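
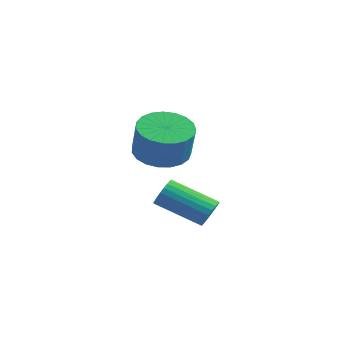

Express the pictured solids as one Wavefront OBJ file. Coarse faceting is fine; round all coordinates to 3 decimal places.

v -0.957 -0.283 1.874
v -0.218 0.382 1.766
v 0.216 0.109 3.058
v -0.523 -0.557 3.166
v -0.525 0.617 1.919
v -0.091 0.344 3.211
v -0.906 0.697 2.064
v -0.472 0.424 3.356
v -1.297 0.607 2.176
v -0.862 0.334 3.468
v -1.628 0.363 2.236
v -1.194 0.09 3.528
v -1.844 0.008 2.234
v -1.409 -0.265 3.526
v -1.906 -0.398 2.169
v -1.472 -0.671 3.461
v -1.804 -0.784 2.053
v -1.37 -1.057 3.345
v -1.556 -1.084 1.906
v -1.121 -1.357 3.198
v -1.204 -1.245 1.754
v -0.77 -1.518 3.046
v -0.81 -1.24 1.622
v -0.375 -1.513 2.914
v -0.441 -1.069 1.534
v -0.006 -1.342 2.826
v -0.161 -0.763 1.505
v 0.273 -1.036 2.797
v -0.019 -0.374 1.54
v 0.415 -0.647 2.831
v -0.039 0.031 1.632
v 0.395 -0.242 2.924
v 3.168 -2.78 1.092
v 3.456 -2.898 1.545
v 2.021 -3.499 2.301
v 1.732 -3.38 1.848
v 3.394 -2.697 1.587
v 1.958 -3.298 2.343
v 3.297 -2.509 1.553
v 1.862 -3.11 2.309
v 3.181 -2.361 1.449
v 1.745 -2.962 2.205
v 3.062 -2.278 1.291
v 1.627 -2.879 2.047
v 2.96 -2.27 1.102
v 1.525 -2.871 1.858
v 2.889 -2.341 0.912
v 1.454 -2.941 1.668
v 2.861 -2.478 0.75
v 1.426 -3.079 1.505
v 2.879 -2.661 0.639
v 1.444 -3.262 1.395
v 2.942 -2.862 0.597
v 1.506 -3.463 1.353
v 3.038 -3.05 0.631
v 1.603 -3.651 1.387
v 3.155 -3.198 0.735
v 1.719 -3.799 1.491
v 3.273 -3.281 0.893
v 1.838 -3.882 1.649
v 3.375 -3.289 1.082
v 1.94 -3.89 1.838
v 3.446 -3.219 1.272
v 2.011 -3.819 2.028
v 3.474 -3.081 1.435
v 2.039 -3.682 2.19
f 2 1 5
f 2 5 3
f 3 5 6
f 3 6 4
f 5 1 7
f 5 7 6
f 6 7 8
f 6 8 4
f 7 1 9
f 7 9 8
f 8 9 10
f 8 10 4
f 9 1 11
f 9 11 10
f 10 11 12
f 10 12 4
f 11 1 13
f 11 13 12
f 12 13 14
f 12 14 4
f 13 1 15
f 13 15 14
f 14 15 16
f 14 16 4
f 15 1 17
f 15 17 16
f 16 17 18
f 16 18 4
f 17 1 19
f 17 19 18
f 18 19 20
f 18 20 4
f 19 1 21
f 19 21 20
f 20 21 22
f 20 22 4
f 21 1 23
f 21 23 22
f 22 23 24
f 22 24 4
f 23 1 25
f 23 25 24
f 24 25 26
f 24 26 4
f 25 1 27
f 25 27 26
f 26 27 28
f 26 28 4
f 27 1 29
f 27 29 28
f 28 29 30
f 28 30 4
f 29 1 31
f 29 31 30
f 30 31 32
f 30 32 4
f 31 1 2
f 31 2 32
f 32 2 3
f 32 3 4
f 34 33 37
f 34 37 35
f 35 37 38
f 35 38 36
f 37 33 39
f 37 39 38
f 38 39 40
f 38 40 36
f 39 33 41
f 39 41 40
f 40 41 42
f 40 42 36
f 41 33 43
f 41 43 42
f 42 43 44
f 42 44 36
f 43 33 45
f 43 45 44
f 44 45 46
f 44 46 36
f 45 33 47
f 45 47 46
f 46 47 48
f 46 48 36
f 47 33 49
f 47 49 48
f 48 49 50
f 48 50 36
f 49 33 51
f 49 51 50
f 50 51 52
f 50 52 36
f 51 33 53
f 51 53 52
f 52 53 54
f 52 54 36
f 53 33 55
f 53 55 54
f 54 55 56
f 54 56 36
f 55 33 57
f 55 57 56
f 56 57 58
f 56 58 36
f 57 33 59
f 57 59 58
f 58 59 60
f 58 60 36
f 59 33 61
f 59 61 60
f 60 61 62
f 60 62 36
f 61 33 63
f 61 63 62
f 62 63 64
f 62 64 36
f 63 33 65
f 63 65 64
f 64 65 66
f 64 66 36
f 65 33 34
f 65 34 66
f 66 34 35
f 66 35 36



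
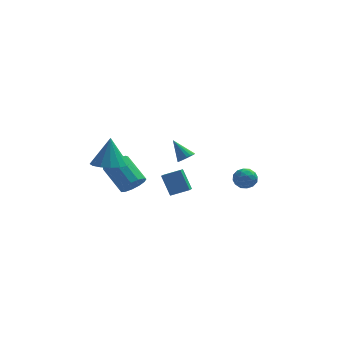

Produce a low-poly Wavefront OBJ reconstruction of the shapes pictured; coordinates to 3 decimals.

v -4.028 -2.269 3.063
v -3.067 -2.708 3.15
v -3.952 -1.751 4.837
v -2.973 -2.19 2.995
v -3.162 -1.694 2.858
v -3.582 -1.351 2.776
v -4.122 -1.254 2.771
v -4.637 -1.429 2.844
v -4.989 -1.829 2.976
v -5.083 -2.347 3.131
v -4.895 -2.844 3.268
v -4.474 -3.187 3.35
v -3.934 -3.283 3.355
v -3.419 -3.108 3.281
v 3.411 3.134 -0.63
v 3.89 2.942 -1.212
v 3.29 1.918 -0.328
v 3.769 1.726 -0.91
v 4.045 2.102 -0.287
v 4.12 2.854 -0.474
v 3.06 2.006 -1.066
v 3.135 2.758 -1.253
v 3.673 2.244 -1.481
v 4.282 2.304 -1
v 2.898 2.556 -0.54
v 3.507 2.616 -0.059
v 3.661 3.145 -0.948
v 3.519 1.715 -0.592
v 3.681 1.937 -0.226
v 3.963 1.824 -0.568
v 3.796 3.093 -0.514
v 4.078 2.98 -0.856
v 4.169 2.487 -0.312
v 3.102 1.88 -0.684
v 3.384 1.767 -1.026
v 3.217 3.036 -0.972
v 3.499 2.923 -1.314
v 3.011 2.373 -1.228
v 3.815 2.622 -1.448
v 3.744 1.907 -1.27
v 3.328 2.072 -1.362
v 3.372 2.513 -1.472
v 4.173 2.657 -1.165
v 4.102 1.942 -0.987
v 4.264 2.163 -0.621
v 4.308 2.605 -0.731
v 4.046 2.247 -1.323
v 3.078 2.918 -0.553
v 3.007 2.203 -0.375
v 2.872 2.255 -0.809
v 2.916 2.697 -0.919
v 3.436 2.953 -0.27
v 3.365 2.238 -0.092
v 3.808 2.347 -0.068
v 3.852 2.788 -0.178
v 3.134 2.613 -0.217
v 0.176 -1.567 3.177
v 0.559 -1.727 3.553
v -0.556 -0.913 4.203
v 0.647 -1.507 3.474
v 0.641 -1.299 3.337
v 0.543 -1.144 3.169
v 0.372 -1.073 3.002
v 0.162 -1.1 2.869
v -0.044 -1.219 2.798
v -0.207 -1.407 2.802
v -0.295 -1.627 2.88
v -0.289 -1.835 3.017
v -0.191 -1.99 3.185
v -0.02 -2.062 3.353
v 0.189 -2.035 3.485
v 0.396 -1.915 3.556
v -2.818 1.57 -0.838
v -2.198 2.163 -0.892
v -3.261 3.383 0.284
v -3.882 2.79 0.338
v -2.503 2.251 -1.258
v -3.566 3.47 -0.083
v -2.908 2.122 -1.491
v -3.971 3.342 -0.316
v -3.284 1.818 -1.517
v -4.348 3.038 -0.341
v -3.513 1.436 -1.327
v -4.576 2.655 -0.151
v -3.521 1.096 -0.981
v -4.584 2.315 0.194
v -3.306 0.907 -0.59
v -4.369 2.126 0.585
v -2.936 0.928 -0.278
v -3.999 2.147 0.897
v -2.529 1.153 -0.144
v -3.592 2.373 1.032
v -2.213 1.511 -0.229
v -3.277 2.731 0.946
v -2.09 1.888 -0.508
v -3.153 3.107 0.667
v -1.096 2.613 -0.57
v -1.237 1.673 -0.123
v 0.001 2.654 -0.136
v -0.14 1.714 0.31
v -0.58 1.946 -1.81
v -0.721 1.006 -1.364
v 0.517 1.987 -1.377
v 0.376 1.047 -0.93
f 2 1 4
f 2 4 3
f 4 1 5
f 4 5 3
f 5 1 6
f 5 6 3
f 6 1 7
f 6 7 3
f 7 1 8
f 7 8 3
f 8 1 9
f 8 9 3
f 9 1 10
f 9 10 3
f 10 1 11
f 10 11 3
f 11 1 12
f 11 12 3
f 12 1 13
f 12 13 3
f 13 1 14
f 13 14 3
f 14 1 2
f 14 2 3
f 15 52 31
f 52 26 55
f 31 55 20
f 52 55 31
f 15 31 27
f 31 20 32
f 27 32 16
f 31 32 27
f 15 27 36
f 27 16 37
f 36 37 22
f 27 37 36
f 15 36 48
f 36 22 51
f 48 51 25
f 36 51 48
f 15 48 52
f 48 25 56
f 52 56 26
f 48 56 52
f 16 32 43
f 32 20 46
f 43 46 24
f 32 46 43
f 20 55 33
f 55 26 54
f 33 54 19
f 55 54 33
f 26 56 53
f 56 25 49
f 53 49 17
f 56 49 53
f 25 51 50
f 51 22 38
f 50 38 21
f 51 38 50
f 22 37 42
f 37 16 39
f 42 39 23
f 37 39 42
f 18 44 30
f 44 24 45
f 30 45 19
f 44 45 30
f 18 30 28
f 30 19 29
f 28 29 17
f 30 29 28
f 18 28 35
f 28 17 34
f 35 34 21
f 28 34 35
f 18 35 40
f 35 21 41
f 40 41 23
f 35 41 40
f 18 40 44
f 40 23 47
f 44 47 24
f 40 47 44
f 19 45 33
f 45 24 46
f 33 46 20
f 45 46 33
f 17 29 53
f 29 19 54
f 53 54 26
f 29 54 53
f 21 34 50
f 34 17 49
f 50 49 25
f 34 49 50
f 23 41 42
f 41 21 38
f 42 38 22
f 41 38 42
f 24 47 43
f 47 23 39
f 43 39 16
f 47 39 43
f 58 57 60
f 58 60 59
f 60 57 61
f 60 61 59
f 61 57 62
f 61 62 59
f 62 57 63
f 62 63 59
f 63 57 64
f 63 64 59
f 64 57 65
f 64 65 59
f 65 57 66
f 65 66 59
f 66 57 67
f 66 67 59
f 67 57 68
f 67 68 59
f 68 57 69
f 68 69 59
f 69 57 70
f 69 70 59
f 70 57 71
f 70 71 59
f 71 57 72
f 71 72 59
f 72 57 58
f 72 58 59
f 74 73 77
f 74 77 75
f 75 77 78
f 75 78 76
f 77 73 79
f 77 79 78
f 78 79 80
f 78 80 76
f 79 73 81
f 79 81 80
f 80 81 82
f 80 82 76
f 81 73 83
f 81 83 82
f 82 83 84
f 82 84 76
f 83 73 85
f 83 85 84
f 84 85 86
f 84 86 76
f 85 73 87
f 85 87 86
f 86 87 88
f 86 88 76
f 87 73 89
f 87 89 88
f 88 89 90
f 88 90 76
f 89 73 91
f 89 91 90
f 90 91 92
f 90 92 76
f 91 73 93
f 91 93 92
f 92 93 94
f 92 94 76
f 93 73 95
f 93 95 94
f 94 95 96
f 94 96 76
f 95 73 74
f 95 74 96
f 96 74 75
f 96 75 76
f 98 100 97
f 101 98 97
f 97 100 99
f 99 101 97
f 98 104 100
f 102 98 101
f 102 104 98
f 100 104 99
f 103 101 99
f 99 104 103
f 103 102 101
f 104 102 103



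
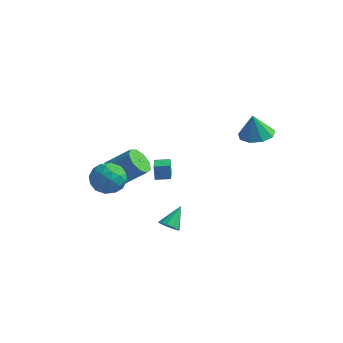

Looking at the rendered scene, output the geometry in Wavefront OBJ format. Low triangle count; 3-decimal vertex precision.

v -1.868 -2.243 1.055
v -1.15 -2.957 1.496
v -3.21 -3.363 1.424
v -2.492 -4.077 1.865
v -2.699 -3.118 2.372
v -1.87 -2.426 2.144
v -2.49 -3.894 0.776
v -1.661 -3.202 0.548
v -1.535 -3.977 1.324
v -1.664 -3.498 2.31
v -2.696 -2.822 0.61
v -2.825 -2.343 1.596
v -1.391 -2.501 1.243
v -2.969 -3.819 1.677
v -3.09 -3.255 1.975
v -2.669 -3.675 2.234
v -1.814 -2.189 1.624
v -1.393 -2.609 1.883
v -2.303 -2.704 2.398
v -2.967 -3.711 1.037
v -2.546 -4.131 1.296
v -1.691 -2.645 0.686
v -1.27 -3.065 0.945
v -2.057 -3.616 0.522
v -1.196 -3.521 1.401
v -1.984 -4.179 1.618
v -1.983 -4.072 0.978
v -1.496 -3.665 0.844
v -1.272 -3.239 1.981
v -2.06 -3.898 2.198
v -2.182 -3.334 2.495
v -1.695 -2.927 2.362
v -1.498 -3.839 1.88
v -2.3 -2.422 0.722
v -3.088 -3.081 0.939
v -2.665 -3.393 0.558
v -2.178 -2.986 0.425
v -2.376 -2.141 1.302
v -3.164 -2.799 1.519
v -2.864 -2.655 2.076
v -2.377 -2.248 1.942
v -2.862 -2.481 1.04
v -3.549 -0.736 0.152
v -2.892 -1.018 -0.443
v -1.554 -0.425 0.753
v -2.211 -0.144 1.348
v -3.051 -0.414 -0.565
v -1.713 0.179 0.632
v -3.443 0.039 -0.351
v -2.105 0.632 0.846
v -3.884 0.129 0.098
v -2.547 0.722 1.295
v -4.169 -0.185 0.572
v -2.832 0.407 1.769
v -4.163 -0.758 0.849
v -2.826 -0.165 2.046
v -3.87 -1.32 0.8
v -2.533 -0.728 1.997
v -3.427 -1.61 0.448
v -2.089 -1.017 1.644
v -3.04 -1.49 -0.043
v -1.703 -0.897 1.153
v -3.884 3.788 -2.128
v -4.036 3.891 -1.155
v -3.118 4.293 -2.061
v -3.27 4.396 -1.089
v -3.15 2.644 -1.891
v -3.302 2.747 -0.919
v -2.384 3.149 -1.825
v -2.536 3.252 -0.852
v 1.598 -2.922 -1.117
v 2.121 -2.691 -1.382
v 1.662 -1.858 -0.063
v 1.815 -2.513 -1.544
v 1.426 -2.49 -1.543
v 1.103 -2.633 -1.379
v 0.969 -2.886 -1.115
v 1.075 -3.153 -0.852
v 1.381 -3.332 -0.691
v 1.77 -3.354 -0.692
v 2.093 -3.211 -0.856
v 2.227 -2.958 -1.119
v 2.76 3.974 3.118
v 3.561 3.296 3.081
v 2.62 3.726 4.642
v 3.805 3.959 3.211
v 3.561 4.629 3.298
v 2.941 4.992 3.3
v 2.237 4.879 3.217
v 1.777 4.342 3.088
v 1.777 3.633 2.973
v 2.237 3.084 2.926
v 2.942 2.95 2.969
f 1 38 17
f 38 12 41
f 17 41 6
f 38 41 17
f 1 17 13
f 17 6 18
f 13 18 2
f 17 18 13
f 1 13 22
f 13 2 23
f 22 23 8
f 13 23 22
f 1 22 34
f 22 8 37
f 34 37 11
f 22 37 34
f 1 34 38
f 34 11 42
f 38 42 12
f 34 42 38
f 2 18 29
f 18 6 32
f 29 32 10
f 18 32 29
f 6 41 19
f 41 12 40
f 19 40 5
f 41 40 19
f 12 42 39
f 42 11 35
f 39 35 3
f 42 35 39
f 11 37 36
f 37 8 24
f 36 24 7
f 37 24 36
f 8 23 28
f 23 2 25
f 28 25 9
f 23 25 28
f 4 30 16
f 30 10 31
f 16 31 5
f 30 31 16
f 4 16 14
f 16 5 15
f 14 15 3
f 16 15 14
f 4 14 21
f 14 3 20
f 21 20 7
f 14 20 21
f 4 21 26
f 21 7 27
f 26 27 9
f 21 27 26
f 4 26 30
f 26 9 33
f 30 33 10
f 26 33 30
f 5 31 19
f 31 10 32
f 19 32 6
f 31 32 19
f 3 15 39
f 15 5 40
f 39 40 12
f 15 40 39
f 7 20 36
f 20 3 35
f 36 35 11
f 20 35 36
f 9 27 28
f 27 7 24
f 28 24 8
f 27 24 28
f 10 33 29
f 33 9 25
f 29 25 2
f 33 25 29
f 44 43 47
f 44 47 45
f 45 47 48
f 45 48 46
f 47 43 49
f 47 49 48
f 48 49 50
f 48 50 46
f 49 43 51
f 49 51 50
f 50 51 52
f 50 52 46
f 51 43 53
f 51 53 52
f 52 53 54
f 52 54 46
f 53 43 55
f 53 55 54
f 54 55 56
f 54 56 46
f 55 43 57
f 55 57 56
f 56 57 58
f 56 58 46
f 57 43 59
f 57 59 58
f 58 59 60
f 58 60 46
f 59 43 61
f 59 61 60
f 60 61 62
f 60 62 46
f 61 43 44
f 61 44 62
f 62 44 45
f 62 45 46
f 64 66 63
f 67 64 63
f 63 66 65
f 65 67 63
f 64 70 66
f 68 64 67
f 68 70 64
f 66 70 65
f 69 67 65
f 65 70 69
f 69 68 67
f 70 68 69
f 72 71 74
f 72 74 73
f 74 71 75
f 74 75 73
f 75 71 76
f 75 76 73
f 76 71 77
f 76 77 73
f 77 71 78
f 77 78 73
f 78 71 79
f 78 79 73
f 79 71 80
f 79 80 73
f 80 71 81
f 80 81 73
f 81 71 82
f 81 82 73
f 82 71 72
f 82 72 73
f 84 83 86
f 84 86 85
f 86 83 87
f 86 87 85
f 87 83 88
f 87 88 85
f 88 83 89
f 88 89 85
f 89 83 90
f 89 90 85
f 90 83 91
f 90 91 85
f 91 83 92
f 91 92 85
f 92 83 93
f 92 93 85
f 93 83 84
f 93 84 85



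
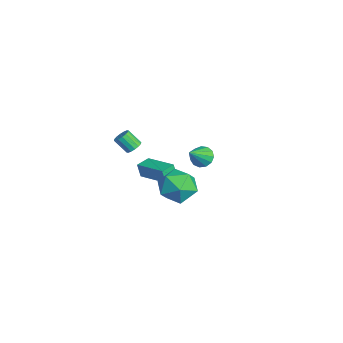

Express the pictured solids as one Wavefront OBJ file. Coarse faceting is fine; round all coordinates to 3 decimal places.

v 3.653 -0.866 -0.954
v 4.414 -0.584 -0.015
v 3.006 -2.476 0.055
v 3.767 -2.194 0.994
v 2.786 -1.474 0.752
v 3.186 -0.478 0.129
v 4.234 -2.582 -0.089
v 4.634 -1.586 -0.712
v 4.773 -1.644 0.52
v 3.878 -0.959 1.039
v 3.542 -2.101 -0.999
v 2.647 -1.416 -0.48
v -2.768 -1.551 -3.478
v -2.927 -1.719 -2.567
v -1.102 -0.446 -2.983
v -1.261 -0.614 -2.072
v -2.239 -2.326 -3.528
v -2.398 -2.494 -2.617
v -0.573 -1.221 -3.033
v -0.732 -1.389 -2.122
v -2.487 1.353 -2.631
v -2.034 1.093 -3.183
v -1.613 0.367 -1.449
v -1.846 1.446 -3.028
v -1.862 1.768 -2.747
v -2.076 1.959 -2.429
v -2.421 1.958 -2.176
v -2.787 1.764 -2.066
v -3.058 1.44 -2.136
v -3.147 1.088 -2.363
v -3.028 0.82 -2.675
v -2.736 0.722 -2.973
v -2.366 0.823 -3.162
v -3.692 -2.401 -2.055
v -3.31 -2.208 -1.71
v -3.746 -2.865 -0.859
v -4.128 -3.059 -1.205
v -3.53 -2.029 -1.684
v -3.966 -2.686 -0.834
v -3.793 -1.95 -1.758
v -4.23 -2.607 -0.908
v -4.029 -1.992 -1.912
v -4.466 -2.649 -1.061
v -4.175 -2.143 -2.104
v -4.611 -2.8 -1.253
v -4.191 -2.364 -2.283
v -4.628 -3.021 -1.432
v -4.074 -2.595 -2.401
v -4.51 -3.252 -1.55
v -3.854 -2.774 -2.426
v -4.29 -3.431 -1.576
v -3.59 -2.853 -2.352
v -4.027 -3.51 -1.502
v -3.354 -2.811 -2.199
v -3.791 -3.468 -1.348
v -3.209 -2.66 -2.007
v -3.645 -3.317 -1.156
v -3.192 -2.439 -1.828
v -3.629 -3.096 -0.977
f 1 12 6
f 1 6 2
f 1 2 8
f 1 8 11
f 1 11 12
f 2 6 10
f 6 12 5
f 12 11 3
f 11 8 7
f 8 2 9
f 4 10 5
f 4 5 3
f 4 3 7
f 4 7 9
f 4 9 10
f 5 10 6
f 3 5 12
f 7 3 11
f 9 7 8
f 10 9 2
f 14 16 13
f 17 14 13
f 13 16 15
f 15 17 13
f 14 20 16
f 18 14 17
f 18 20 14
f 16 20 15
f 19 17 15
f 15 20 19
f 19 18 17
f 20 18 19
f 22 21 24
f 22 24 23
f 24 21 25
f 24 25 23
f 25 21 26
f 25 26 23
f 26 21 27
f 26 27 23
f 27 21 28
f 27 28 23
f 28 21 29
f 28 29 23
f 29 21 30
f 29 30 23
f 30 21 31
f 30 31 23
f 31 21 32
f 31 32 23
f 32 21 33
f 32 33 23
f 33 21 22
f 33 22 23
f 35 34 38
f 35 38 36
f 36 38 39
f 36 39 37
f 38 34 40
f 38 40 39
f 39 40 41
f 39 41 37
f 40 34 42
f 40 42 41
f 41 42 43
f 41 43 37
f 42 34 44
f 42 44 43
f 43 44 45
f 43 45 37
f 44 34 46
f 44 46 45
f 45 46 47
f 45 47 37
f 46 34 48
f 46 48 47
f 47 48 49
f 47 49 37
f 48 34 50
f 48 50 49
f 49 50 51
f 49 51 37
f 50 34 52
f 50 52 51
f 51 52 53
f 51 53 37
f 52 34 54
f 52 54 53
f 53 54 55
f 53 55 37
f 54 34 56
f 54 56 55
f 55 56 57
f 55 57 37
f 56 34 58
f 56 58 57
f 57 58 59
f 57 59 37
f 58 34 35
f 58 35 59
f 59 35 36
f 59 36 37



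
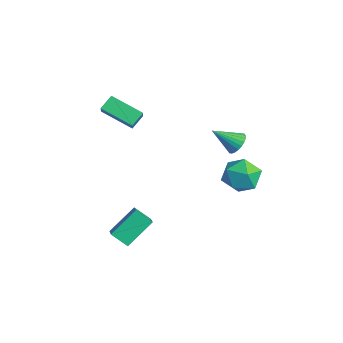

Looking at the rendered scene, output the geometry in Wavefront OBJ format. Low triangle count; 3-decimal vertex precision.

v -0.506 -2.698 -2.962
v -1.115 -3.261 -2.35
v -0.692 -1.321 -1.881
v -1.301 -1.884 -1.27
v 0.341 -3.016 -2.41
v -0.268 -3.579 -1.799
v 0.155 -1.639 -1.33
v -0.454 -2.202 -0.718
v -1.773 3.819 1.018
v -1.159 3.738 1.272
v -2.307 2.741 1.962
v -1.255 3.923 1.429
v -1.43 4.093 1.524
v -1.657 4.221 1.541
v -1.902 4.287 1.479
v -2.127 4.283 1.347
v -2.299 4.208 1.164
v -2.39 4.074 0.959
v -2.388 3.901 0.763
v -2.292 3.715 0.606
v -2.117 3.546 0.511
v -1.889 3.418 0.494
v -1.644 3.351 0.556
v -1.419 3.355 0.688
v -1.247 3.43 0.871
v -1.156 3.565 1.076
v 0.567 3.202 1.447
v 1.235 3.192 0.635
v 1.125 1.668 1.925
v 1.793 1.658 1.113
v 1.948 2.323 1.912
v 1.603 3.271 1.617
v 0.757 1.589 0.943
v 0.412 2.537 0.648
v 1.352 2.195 0.323
v 2.088 2.649 0.922
v 0.272 2.211 1.638
v 1.008 2.665 2.237
v -4.577 -1.988 3.46
v -4.846 -1.302 3.942
v -3.261 -0.99 2.771
v -3.529 -0.304 3.253
v -4.051 -2.236 4.107
v -4.319 -1.55 4.589
v -2.734 -1.238 3.418
v -3.003 -0.552 3.9
f 2 4 1
f 5 2 1
f 1 4 3
f 3 5 1
f 2 8 4
f 6 2 5
f 6 8 2
f 4 8 3
f 7 5 3
f 3 8 7
f 7 6 5
f 8 6 7
f 10 9 12
f 10 12 11
f 12 9 13
f 12 13 11
f 13 9 14
f 13 14 11
f 14 9 15
f 14 15 11
f 15 9 16
f 15 16 11
f 16 9 17
f 16 17 11
f 17 9 18
f 17 18 11
f 18 9 19
f 18 19 11
f 19 9 20
f 19 20 11
f 20 9 21
f 20 21 11
f 21 9 22
f 21 22 11
f 22 9 23
f 22 23 11
f 23 9 24
f 23 24 11
f 24 9 25
f 24 25 11
f 25 9 26
f 25 26 11
f 26 9 10
f 26 10 11
f 27 38 32
f 27 32 28
f 27 28 34
f 27 34 37
f 27 37 38
f 28 32 36
f 32 38 31
f 38 37 29
f 37 34 33
f 34 28 35
f 30 36 31
f 30 31 29
f 30 29 33
f 30 33 35
f 30 35 36
f 31 36 32
f 29 31 38
f 33 29 37
f 35 33 34
f 36 35 28
f 40 42 39
f 43 40 39
f 39 42 41
f 41 43 39
f 40 46 42
f 44 40 43
f 44 46 40
f 42 46 41
f 45 43 41
f 41 46 45
f 45 44 43
f 46 44 45



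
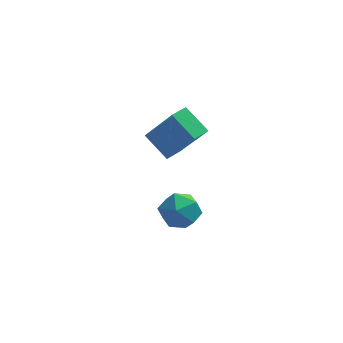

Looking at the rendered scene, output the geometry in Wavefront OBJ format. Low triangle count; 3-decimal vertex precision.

v -2.807 -0.041 1.374
v -1.723 -0.689 3.102
v -2.366 0.627 1.348
v -1.283 -0.022 3.076
v -1.917 -0.658 0.584
v -0.834 -1.307 2.312
v -1.477 0.009 0.558
v -0.393 -0.639 2.286
v -2.052 -0.682 -2.932
v -1.339 -0.078 -2.876
v -1.501 -1.442 -1.744
v -0.788 -0.838 -1.688
v -1.656 -0.559 -1.476
v -1.996 -0.089 -2.21
v -0.844 -1.431 -2.41
v -1.184 -0.961 -3.144
v -0.593 -0.541 -2.553
v -1.094 -0.002 -1.976
v -1.746 -1.518 -2.644
v -2.247 -0.979 -2.067
f 2 4 1
f 5 2 1
f 1 4 3
f 3 5 1
f 2 8 4
f 6 2 5
f 6 8 2
f 4 8 3
f 7 5 3
f 3 8 7
f 7 6 5
f 8 6 7
f 9 20 14
f 9 14 10
f 9 10 16
f 9 16 19
f 9 19 20
f 10 14 18
f 14 20 13
f 20 19 11
f 19 16 15
f 16 10 17
f 12 18 13
f 12 13 11
f 12 11 15
f 12 15 17
f 12 17 18
f 13 18 14
f 11 13 20
f 15 11 19
f 17 15 16
f 18 17 10



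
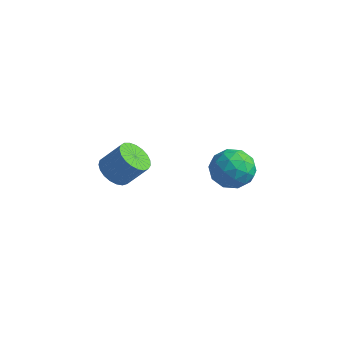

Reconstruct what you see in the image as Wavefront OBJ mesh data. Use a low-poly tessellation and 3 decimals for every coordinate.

v -4.197 -3.875 0.959
v -3.464 -4.194 0.567
v -2.651 -3.704 1.689
v -3.383 -3.385 2.081
v -3.482 -3.851 0.43
v -2.668 -3.361 1.552
v -3.623 -3.512 0.384
v -2.809 -3.022 1.506
v -3.863 -3.236 0.438
v -3.049 -2.746 1.559
v -4.161 -3.07 0.581
v -3.347 -2.58 1.703
v -4.465 -3.044 0.79
v -3.652 -2.553 1.912
v -4.723 -3.161 1.029
v -3.909 -2.67 2.15
v -4.89 -3.402 1.255
v -4.076 -2.911 2.377
v -4.937 -3.724 1.43
v -4.123 -3.234 2.552
v -4.856 -4.073 1.524
v -4.042 -3.583 2.645
v -4.661 -4.387 1.52
v -3.847 -3.897 2.641
v -4.386 -4.613 1.419
v -3.572 -4.123 2.541
v -4.078 -4.712 1.238
v -3.264 -4.221 2.36
v -3.791 -4.665 1.01
v -2.977 -4.175 2.132
v -3.574 -4.482 0.772
v -2.76 -3.992 1.894
v 0.726 -2.032 2.443
v 1.638 -1.612 2.877
v 1.042 -3.568 3.263
v 1.954 -3.148 3.697
v 0.976 -2.786 4.024
v 0.78 -1.836 3.518
v 1.9 -3.344 2.622
v 1.704 -2.394 2.116
v 2.363 -2.423 2.988
v 1.792 -2.078 3.854
v 0.888 -3.102 2.286
v 0.317 -2.757 3.152
v 1.154 -1.687 2.588
v 1.526 -3.493 3.552
v 0.951 -3.28 3.744
v 1.487 -3.033 3.999
v 0.65 -1.819 2.965
v 1.186 -1.572 3.22
v 0.797 -2.262 3.894
v 1.494 -3.608 2.92
v 2.03 -3.361 3.175
v 1.193 -2.147 2.141
v 1.729 -1.9 2.396
v 1.883 -2.918 2.246
v 2.117 -1.917 2.908
v 2.302 -2.82 3.39
v 2.27 -2.935 2.758
v 2.155 -2.377 2.461
v 1.781 -1.715 3.418
v 1.967 -2.617 3.899
v 1.392 -2.404 4.092
v 1.277 -1.846 3.794
v 2.207 -2.191 3.483
v 0.713 -2.563 2.241
v 0.899 -3.465 2.722
v 1.403 -3.334 2.346
v 1.288 -2.776 2.048
v 0.378 -2.36 2.75
v 0.563 -3.263 3.232
v 0.525 -2.803 3.679
v 0.41 -2.245 3.382
v 0.473 -2.989 2.657
f 2 1 5
f 2 5 3
f 3 5 6
f 3 6 4
f 5 1 7
f 5 7 6
f 6 7 8
f 6 8 4
f 7 1 9
f 7 9 8
f 8 9 10
f 8 10 4
f 9 1 11
f 9 11 10
f 10 11 12
f 10 12 4
f 11 1 13
f 11 13 12
f 12 13 14
f 12 14 4
f 13 1 15
f 13 15 14
f 14 15 16
f 14 16 4
f 15 1 17
f 15 17 16
f 16 17 18
f 16 18 4
f 17 1 19
f 17 19 18
f 18 19 20
f 18 20 4
f 19 1 21
f 19 21 20
f 20 21 22
f 20 22 4
f 21 1 23
f 21 23 22
f 22 23 24
f 22 24 4
f 23 1 25
f 23 25 24
f 24 25 26
f 24 26 4
f 25 1 27
f 25 27 26
f 26 27 28
f 26 28 4
f 27 1 29
f 27 29 28
f 28 29 30
f 28 30 4
f 29 1 31
f 29 31 30
f 30 31 32
f 30 32 4
f 31 1 2
f 31 2 32
f 32 2 3
f 32 3 4
f 33 70 49
f 70 44 73
f 49 73 38
f 70 73 49
f 33 49 45
f 49 38 50
f 45 50 34
f 49 50 45
f 33 45 54
f 45 34 55
f 54 55 40
f 45 55 54
f 33 54 66
f 54 40 69
f 66 69 43
f 54 69 66
f 33 66 70
f 66 43 74
f 70 74 44
f 66 74 70
f 34 50 61
f 50 38 64
f 61 64 42
f 50 64 61
f 38 73 51
f 73 44 72
f 51 72 37
f 73 72 51
f 44 74 71
f 74 43 67
f 71 67 35
f 74 67 71
f 43 69 68
f 69 40 56
f 68 56 39
f 69 56 68
f 40 55 60
f 55 34 57
f 60 57 41
f 55 57 60
f 36 62 48
f 62 42 63
f 48 63 37
f 62 63 48
f 36 48 46
f 48 37 47
f 46 47 35
f 48 47 46
f 36 46 53
f 46 35 52
f 53 52 39
f 46 52 53
f 36 53 58
f 53 39 59
f 58 59 41
f 53 59 58
f 36 58 62
f 58 41 65
f 62 65 42
f 58 65 62
f 37 63 51
f 63 42 64
f 51 64 38
f 63 64 51
f 35 47 71
f 47 37 72
f 71 72 44
f 47 72 71
f 39 52 68
f 52 35 67
f 68 67 43
f 52 67 68
f 41 59 60
f 59 39 56
f 60 56 40
f 59 56 60
f 42 65 61
f 65 41 57
f 61 57 34
f 65 57 61



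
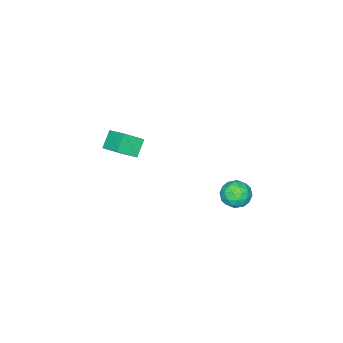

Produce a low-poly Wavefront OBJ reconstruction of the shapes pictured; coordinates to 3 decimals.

v -1.202 -3.632 0.515
v -2.029 -3.831 1.333
v -0.906 -2.361 1.124
v -1.733 -2.56 1.942
v -0.287 -4.22 1.298
v -1.114 -4.419 2.116
v 0.009 -2.949 1.907
v -0.818 -3.148 2.725
v -2.425 3.921 1.113
v -1.868 4.269 0.507
v -1.792 2.631 0.953
v -1.235 2.979 0.347
v -1.166 3.216 1.206
v -1.557 4.014 1.305
v -2.103 2.886 0.155
v -2.494 3.684 0.254
v -1.669 3.63 -0.085
v -1.09 3.834 0.565
v -2.57 3.066 0.895
v -1.991 3.27 1.545
v -2.202 4.208 0.824
v -1.458 2.692 0.636
v -1.417 2.831 1.141
v -1.09 3.036 0.785
v -2.019 4.058 1.293
v -1.692 4.263 0.937
v -1.279 3.644 1.348
v -1.968 2.637 0.523
v -1.641 2.842 0.167
v -2.57 3.864 0.675
v -2.243 4.069 0.319
v -2.381 3.256 0.112
v -1.758 4.037 0.12
v -1.386 3.279 0.026
v -1.896 3.225 -0.087
v -2.126 3.693 -0.029
v -1.417 4.157 0.502
v -1.045 3.399 0.408
v -1.005 3.538 0.913
v -1.235 4.007 0.971
v -1.3 3.781 0.154
v -2.615 3.501 1.052
v -2.243 2.743 0.958
v -2.425 2.893 0.489
v -2.655 3.362 0.547
v -2.274 3.621 1.434
v -1.902 2.863 1.34
v -1.534 3.207 1.489
v -1.764 3.675 1.547
v -2.36 3.119 1.306
f 2 4 1
f 5 2 1
f 1 4 3
f 3 5 1
f 2 8 4
f 6 2 5
f 6 8 2
f 4 8 3
f 7 5 3
f 3 8 7
f 7 6 5
f 8 6 7
f 9 46 25
f 46 20 49
f 25 49 14
f 46 49 25
f 9 25 21
f 25 14 26
f 21 26 10
f 25 26 21
f 9 21 30
f 21 10 31
f 30 31 16
f 21 31 30
f 9 30 42
f 30 16 45
f 42 45 19
f 30 45 42
f 9 42 46
f 42 19 50
f 46 50 20
f 42 50 46
f 10 26 37
f 26 14 40
f 37 40 18
f 26 40 37
f 14 49 27
f 49 20 48
f 27 48 13
f 49 48 27
f 20 50 47
f 50 19 43
f 47 43 11
f 50 43 47
f 19 45 44
f 45 16 32
f 44 32 15
f 45 32 44
f 16 31 36
f 31 10 33
f 36 33 17
f 31 33 36
f 12 38 24
f 38 18 39
f 24 39 13
f 38 39 24
f 12 24 22
f 24 13 23
f 22 23 11
f 24 23 22
f 12 22 29
f 22 11 28
f 29 28 15
f 22 28 29
f 12 29 34
f 29 15 35
f 34 35 17
f 29 35 34
f 12 34 38
f 34 17 41
f 38 41 18
f 34 41 38
f 13 39 27
f 39 18 40
f 27 40 14
f 39 40 27
f 11 23 47
f 23 13 48
f 47 48 20
f 23 48 47
f 15 28 44
f 28 11 43
f 44 43 19
f 28 43 44
f 17 35 36
f 35 15 32
f 36 32 16
f 35 32 36
f 18 41 37
f 41 17 33
f 37 33 10
f 41 33 37



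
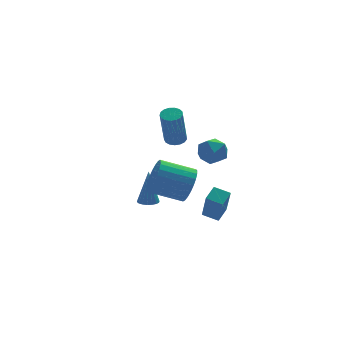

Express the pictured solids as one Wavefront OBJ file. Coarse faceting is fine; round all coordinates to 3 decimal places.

v 2.14 -1.499 -0.861
v 2.812 -1.053 -0.555
v 2.468 -2.567 -0.025
v 3.14 -2.121 0.281
v 2.336 -1.873 0.469
v 2.133 -1.213 -0.047
v 3.147 -2.407 -0.533
v 2.944 -1.747 -1.049
v 3.434 -1.614 -0.352
v 2.933 -1.284 0.267
v 2.347 -2.336 -0.847
v 1.846 -2.006 -0.228
v -0.274 -0.898 -3.709
v 0.002 -1.362 -3.674
v -0.186 -0.702 -1.791
v 0.176 -1.198 -3.699
v 0.261 -0.975 -3.725
v 0.24 -0.737 -3.749
v 0.118 -0.53 -3.765
v -0.082 -0.397 -3.769
v -0.32 -0.363 -3.762
v -0.549 -0.435 -3.744
v -0.723 -0.599 -3.719
v -0.808 -0.822 -3.693
v -0.787 -1.06 -3.669
v -0.665 -1.267 -3.653
v -0.465 -1.4 -3.649
v -0.227 -1.434 -3.656
v 0.847 -3.908 -1.257
v 1.277 -3.53 -0.463
v -0.316 -3.053 0.172
v -0.747 -3.432 -0.623
v 1.274 -3.228 -0.697
v -0.319 -2.751 -0.062
v 1.206 -3.029 -1.017
v -0.387 -2.552 -0.382
v 1.083 -2.964 -1.373
v -0.51 -2.488 -0.738
v 0.924 -3.044 -1.712
v -0.669 -2.567 -1.077
v 0.754 -3.254 -1.981
v -0.839 -2.778 -1.346
v 0.597 -3.565 -2.141
v -0.996 -3.088 -1.506
v 0.479 -3.928 -2.166
v -1.114 -3.451 -1.531
v 0.416 -4.287 -2.052
v -1.177 -3.81 -1.417
v 0.419 -4.589 -1.818
v -1.174 -4.112 -1.183
v 0.487 -4.788 -1.498
v -1.106 -4.311 -0.863
v 0.61 -4.852 -1.142
v -0.983 -4.376 -0.507
v 0.769 -4.773 -0.803
v -0.824 -4.296 -0.168
v 0.939 -4.562 -0.534
v -0.654 -4.086 0.101
v 1.096 -4.252 -0.374
v -0.497 -3.775 0.261
v 1.214 -3.889 -0.349
v -0.379 -3.412 0.286
v 2.16 2.597 -1.429
v 2.651 2.828 -1.256
v 2.232 2.174 0.803
v 1.74 1.943 0.629
v 2.47 3.03 -1.228
v 2.051 2.377 0.83
v 2.219 3.133 -1.247
v 1.8 2.48 0.812
v 1.953 3.114 -1.307
v 1.534 2.46 0.751
v 1.735 2.976 -1.395
v 1.316 2.322 0.663
v 1.614 2.751 -1.491
v 1.195 2.097 0.567
v 1.618 2.491 -1.573
v 1.199 1.837 0.485
v 1.746 2.255 -1.622
v 1.327 1.601 0.437
v 1.969 2.097 -1.627
v 1.55 1.444 0.432
v 2.235 2.054 -1.586
v 1.816 1.401 0.472
v 2.484 2.135 -1.51
v 2.065 1.482 0.549
v 2.659 2.322 -1.415
v 2.24 1.669 0.644
v 2.719 2.572 -1.323
v 2.3 1.919 0.735
v 2.359 -3.626 -3.999
v 2.243 -4.558 -2.393
v 1.706 -3.123 -3.754
v 1.59 -4.055 -2.148
v 2.93 -3.065 -3.632
v 2.814 -3.997 -2.026
v 2.277 -2.562 -3.387
v 2.161 -3.494 -1.781
f 1 12 6
f 1 6 2
f 1 2 8
f 1 8 11
f 1 11 12
f 2 6 10
f 6 12 5
f 12 11 3
f 11 8 7
f 8 2 9
f 4 10 5
f 4 5 3
f 4 3 7
f 4 7 9
f 4 9 10
f 5 10 6
f 3 5 12
f 7 3 11
f 9 7 8
f 10 9 2
f 14 13 16
f 14 16 15
f 16 13 17
f 16 17 15
f 17 13 18
f 17 18 15
f 18 13 19
f 18 19 15
f 19 13 20
f 19 20 15
f 20 13 21
f 20 21 15
f 21 13 22
f 21 22 15
f 22 13 23
f 22 23 15
f 23 13 24
f 23 24 15
f 24 13 25
f 24 25 15
f 25 13 26
f 25 26 15
f 26 13 27
f 26 27 15
f 27 13 28
f 27 28 15
f 28 13 14
f 28 14 15
f 30 29 33
f 30 33 31
f 31 33 34
f 31 34 32
f 33 29 35
f 33 35 34
f 34 35 36
f 34 36 32
f 35 29 37
f 35 37 36
f 36 37 38
f 36 38 32
f 37 29 39
f 37 39 38
f 38 39 40
f 38 40 32
f 39 29 41
f 39 41 40
f 40 41 42
f 40 42 32
f 41 29 43
f 41 43 42
f 42 43 44
f 42 44 32
f 43 29 45
f 43 45 44
f 44 45 46
f 44 46 32
f 45 29 47
f 45 47 46
f 46 47 48
f 46 48 32
f 47 29 49
f 47 49 48
f 48 49 50
f 48 50 32
f 49 29 51
f 49 51 50
f 50 51 52
f 50 52 32
f 51 29 53
f 51 53 52
f 52 53 54
f 52 54 32
f 53 29 55
f 53 55 54
f 54 55 56
f 54 56 32
f 55 29 57
f 55 57 56
f 56 57 58
f 56 58 32
f 57 29 59
f 57 59 58
f 58 59 60
f 58 60 32
f 59 29 61
f 59 61 60
f 60 61 62
f 60 62 32
f 61 29 30
f 61 30 62
f 62 30 31
f 62 31 32
f 64 63 67
f 64 67 65
f 65 67 68
f 65 68 66
f 67 63 69
f 67 69 68
f 68 69 70
f 68 70 66
f 69 63 71
f 69 71 70
f 70 71 72
f 70 72 66
f 71 63 73
f 71 73 72
f 72 73 74
f 72 74 66
f 73 63 75
f 73 75 74
f 74 75 76
f 74 76 66
f 75 63 77
f 75 77 76
f 76 77 78
f 76 78 66
f 77 63 79
f 77 79 78
f 78 79 80
f 78 80 66
f 79 63 81
f 79 81 80
f 80 81 82
f 80 82 66
f 81 63 83
f 81 83 82
f 82 83 84
f 82 84 66
f 83 63 85
f 83 85 84
f 84 85 86
f 84 86 66
f 85 63 87
f 85 87 86
f 86 87 88
f 86 88 66
f 87 63 89
f 87 89 88
f 88 89 90
f 88 90 66
f 89 63 64
f 89 64 90
f 90 64 65
f 90 65 66
f 92 94 91
f 95 92 91
f 91 94 93
f 93 95 91
f 92 98 94
f 96 92 95
f 96 98 92
f 94 98 93
f 97 95 93
f 93 98 97
f 97 96 95
f 98 96 97



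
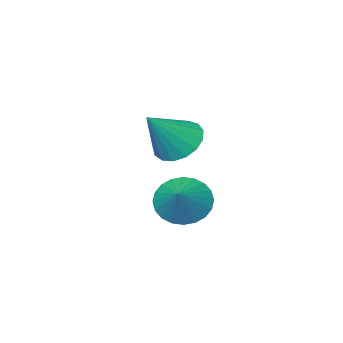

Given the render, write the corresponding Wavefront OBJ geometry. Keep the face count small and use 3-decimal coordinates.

v -0.828 1.564 -3.609
v -0.141 1.184 -3.936
v -0.052 2.296 -2.831
v -0.177 1.441 -4.142
v -0.313 1.717 -4.267
v -0.526 1.969 -4.292
v -0.786 2.16 -4.213
v -1.052 2.26 -4.042
v -1.284 2.254 -3.805
v -1.446 2.142 -3.538
v -1.514 1.943 -3.282
v -1.478 1.686 -3.075
v -1.343 1.41 -2.95
v -1.129 1.158 -2.925
v -0.87 0.967 -3.004
v -0.604 0.867 -3.176
v -0.372 0.873 -3.413
v -0.209 0.985 -3.68
v -0.203 2.131 -0.937
v 0.381 2.197 -1.48
v 0.883 2.169 0.237
v 0.286 2.559 -1.403
v 0.079 2.824 -1.22
v -0.193 2.93 -0.972
v -0.467 2.853 -0.716
v -0.681 2.61 -0.511
v -0.785 2.258 -0.403
v -0.756 1.876 -0.418
v -0.6 1.553 -0.552
v -0.353 1.362 -0.774
v -0.072 1.347 -1.033
v 0.18 1.512 -1.271
v 0.343 1.819 -1.432
f 2 1 4
f 2 4 3
f 4 1 5
f 4 5 3
f 5 1 6
f 5 6 3
f 6 1 7
f 6 7 3
f 7 1 8
f 7 8 3
f 8 1 9
f 8 9 3
f 9 1 10
f 9 10 3
f 10 1 11
f 10 11 3
f 11 1 12
f 11 12 3
f 12 1 13
f 12 13 3
f 13 1 14
f 13 14 3
f 14 1 15
f 14 15 3
f 15 1 16
f 15 16 3
f 16 1 17
f 16 17 3
f 17 1 18
f 17 18 3
f 18 1 2
f 18 2 3
f 20 19 22
f 20 22 21
f 22 19 23
f 22 23 21
f 23 19 24
f 23 24 21
f 24 19 25
f 24 25 21
f 25 19 26
f 25 26 21
f 26 19 27
f 26 27 21
f 27 19 28
f 27 28 21
f 28 19 29
f 28 29 21
f 29 19 30
f 29 30 21
f 30 19 31
f 30 31 21
f 31 19 32
f 31 32 21
f 32 19 33
f 32 33 21
f 33 19 20
f 33 20 21



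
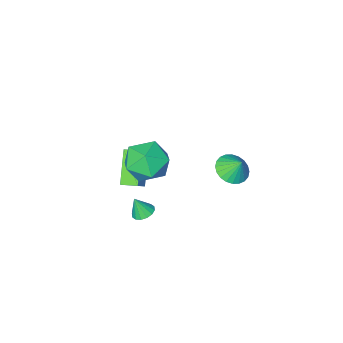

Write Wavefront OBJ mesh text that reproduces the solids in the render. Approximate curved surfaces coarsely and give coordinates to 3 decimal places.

v 0.786 -0.132 -3.786
v 1.342 0.079 -3.923
v 1.134 -0.388 -2.774
v 1.186 0.328 -3.807
v 0.924 0.454 -3.685
v 0.624 0.422 -3.59
v 0.368 0.243 -3.548
v 0.224 -0.038 -3.569
v 0.231 -0.343 -3.649
v 0.386 -0.592 -3.765
v 0.649 -0.718 -3.887
v 0.949 -0.686 -3.982
v 1.205 -0.507 -4.024
v 1.349 -0.226 -4.003
v 0.883 2.24 2.783
v 1.509 3.079 2.135
v 2.571 1.661 3.665
v 3.197 2.5 3.017
v 2.413 2.86 3.895
v 1.37 3.217 3.35
v 2.71 1.523 2.45
v 1.667 1.88 1.905
v 2.638 2.635 1.93
v 2.454 3.461 2.823
v 1.626 1.279 2.977
v 1.442 2.105 3.87
v 0.452 -1.78 -0.437
v 1.209 -1.16 0.522
v -0.157 -1.181 -0.344
v 0.6 -0.561 0.615
v 1.32 -0.679 -1.835
v 2.077 -0.059 -0.876
v 0.711 -0.08 -1.742
v 1.468 0.54 -0.783
v -3.25 1.473 -1.141
v -2.809 2.174 -1.493
v -3.41 2.027 -0.239
v -3.139 2.243 -1.593
v -3.485 2.195 -1.625
v -3.796 2.037 -1.583
v -4.023 1.793 -1.473
v -4.133 1.5 -1.313
v -4.109 1.204 -1.127
v -3.954 0.948 -0.943
v -3.692 0.772 -0.789
v -3.362 0.703 -0.688
v -3.016 0.752 -0.657
v -2.705 0.91 -0.699
v -2.477 1.154 -0.809
v -2.367 1.446 -0.969
v -2.392 1.743 -1.155
v -2.547 1.999 -1.339
f 2 1 4
f 2 4 3
f 4 1 5
f 4 5 3
f 5 1 6
f 5 6 3
f 6 1 7
f 6 7 3
f 7 1 8
f 7 8 3
f 8 1 9
f 8 9 3
f 9 1 10
f 9 10 3
f 10 1 11
f 10 11 3
f 11 1 12
f 11 12 3
f 12 1 13
f 12 13 3
f 13 1 14
f 13 14 3
f 14 1 2
f 14 2 3
f 15 26 20
f 15 20 16
f 15 16 22
f 15 22 25
f 15 25 26
f 16 20 24
f 20 26 19
f 26 25 17
f 25 22 21
f 22 16 23
f 18 24 19
f 18 19 17
f 18 17 21
f 18 21 23
f 18 23 24
f 19 24 20
f 17 19 26
f 21 17 25
f 23 21 22
f 24 23 16
f 28 30 27
f 31 28 27
f 27 30 29
f 29 31 27
f 28 34 30
f 32 28 31
f 32 34 28
f 30 34 29
f 33 31 29
f 29 34 33
f 33 32 31
f 34 32 33
f 36 35 38
f 36 38 37
f 38 35 39
f 38 39 37
f 39 35 40
f 39 40 37
f 40 35 41
f 40 41 37
f 41 35 42
f 41 42 37
f 42 35 43
f 42 43 37
f 43 35 44
f 43 44 37
f 44 35 45
f 44 45 37
f 45 35 46
f 45 46 37
f 46 35 47
f 46 47 37
f 47 35 48
f 47 48 37
f 48 35 49
f 48 49 37
f 49 35 50
f 49 50 37
f 50 35 51
f 50 51 37
f 51 35 52
f 51 52 37
f 52 35 36
f 52 36 37



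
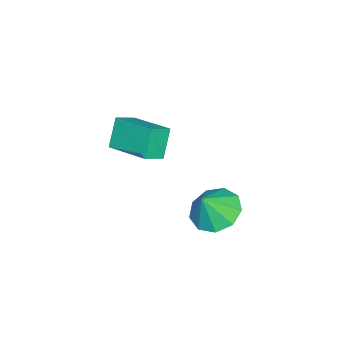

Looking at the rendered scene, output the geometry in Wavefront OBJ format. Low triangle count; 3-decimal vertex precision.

v 0.073 2.524 2.56
v 0.83 2.841 2.214
v 0.607 2.276 3.5
v 0.53 3.286 2.501
v 0.017 3.375 2.816
v -0.47 3.066 3.011
v -0.703 2.503 2.994
v -0.573 1.951 2.774
v -0.14 1.667 2.454
v 0.392 1.784 2.183
v 0.775 2.247 2.088
v -2.327 -1.54 2.346
v -2.956 -1.568 3.355
v -1.728 -0.004 2.761
v -2.357 -0.032 3.77
v -1.663 -1.908 2.75
v -2.292 -1.936 3.759
v -1.064 -0.372 3.165
v -1.693 -0.4 4.174
f 2 1 4
f 2 4 3
f 4 1 5
f 4 5 3
f 5 1 6
f 5 6 3
f 6 1 7
f 6 7 3
f 7 1 8
f 7 8 3
f 8 1 9
f 8 9 3
f 9 1 10
f 9 10 3
f 10 1 11
f 10 11 3
f 11 1 2
f 11 2 3
f 13 15 12
f 16 13 12
f 12 15 14
f 14 16 12
f 13 19 15
f 17 13 16
f 17 19 13
f 15 19 14
f 18 16 14
f 14 19 18
f 18 17 16
f 19 17 18



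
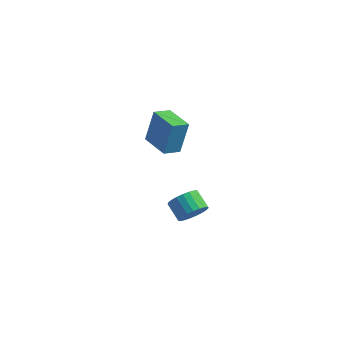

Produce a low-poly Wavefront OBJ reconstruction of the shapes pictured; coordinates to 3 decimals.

v 2.316 -4.01 -2.824
v 2.792 -3.315 -2.649
v 1.92 -2.875 -2.022
v 1.444 -3.57 -2.196
v 2.625 -3.217 -2.95
v 1.753 -2.778 -2.323
v 2.404 -3.257 -3.229
v 1.533 -2.817 -2.602
v 2.168 -3.426 -3.438
v 1.297 -2.986 -2.81
v 1.958 -3.696 -3.54
v 1.087 -3.257 -2.913
v 1.81 -4.021 -3.519
v 0.938 -3.581 -2.892
v 1.749 -4.344 -3.377
v 0.877 -3.904 -2.75
v 1.786 -4.609 -3.14
v 0.914 -4.169 -2.513
v 1.914 -4.77 -2.848
v 1.043 -4.33 -2.221
v 2.112 -4.8 -2.552
v 1.241 -4.36 -1.925
v 2.346 -4.693 -2.303
v 1.474 -4.254 -1.675
v 2.574 -4.469 -2.143
v 1.702 -4.029 -1.516
v 2.757 -4.164 -2.102
v 1.886 -3.725 -1.475
v 2.864 -3.834 -2.185
v 1.993 -3.394 -1.558
v 2.876 -3.533 -2.379
v 2.005 -3.093 -1.752
v -4.421 2.532 -4.027
v -4.165 3.042 -1.996
v -3.946 3.478 -4.324
v -3.689 3.988 -2.293
v -2.751 1.692 -4.027
v -2.494 2.202 -1.996
v -2.275 2.638 -4.324
v -2.019 3.148 -2.293
f 2 1 5
f 2 5 3
f 3 5 6
f 3 6 4
f 5 1 7
f 5 7 6
f 6 7 8
f 6 8 4
f 7 1 9
f 7 9 8
f 8 9 10
f 8 10 4
f 9 1 11
f 9 11 10
f 10 11 12
f 10 12 4
f 11 1 13
f 11 13 12
f 12 13 14
f 12 14 4
f 13 1 15
f 13 15 14
f 14 15 16
f 14 16 4
f 15 1 17
f 15 17 16
f 16 17 18
f 16 18 4
f 17 1 19
f 17 19 18
f 18 19 20
f 18 20 4
f 19 1 21
f 19 21 20
f 20 21 22
f 20 22 4
f 21 1 23
f 21 23 22
f 22 23 24
f 22 24 4
f 23 1 25
f 23 25 24
f 24 25 26
f 24 26 4
f 25 1 27
f 25 27 26
f 26 27 28
f 26 28 4
f 27 1 29
f 27 29 28
f 28 29 30
f 28 30 4
f 29 1 31
f 29 31 30
f 30 31 32
f 30 32 4
f 31 1 2
f 31 2 32
f 32 2 3
f 32 3 4
f 34 36 33
f 37 34 33
f 33 36 35
f 35 37 33
f 34 40 36
f 38 34 37
f 38 40 34
f 36 40 35
f 39 37 35
f 35 40 39
f 39 38 37
f 40 38 39



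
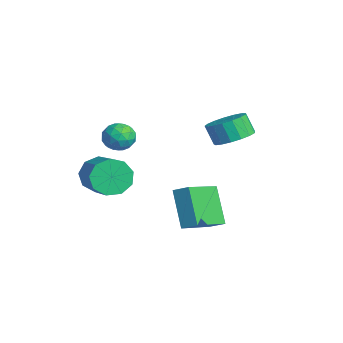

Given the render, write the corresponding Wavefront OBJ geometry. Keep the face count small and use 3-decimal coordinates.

v 1.415 0.905 1.126
v 1.917 1.419 1.5
v 2.614 0.882 -0.45
v 3.116 1.396 -0.076
v 2.424 -0.656 1.916
v 2.926 -0.142 2.29
v 3.623 -0.679 0.34
v 4.125 -0.165 0.714
v 0.565 2.683 3.464
v 1.283 3.092 3.913
v 0.853 2.825 4.845
v 0.135 2.417 4.396
v 0.982 3.423 3.869
v 0.551 3.156 4.8
v 0.585 3.584 3.732
v 0.154 3.318 4.663
v 0.184 3.54 3.533
v -0.247 3.273 4.464
v -0.13 3.299 3.319
v -0.561 3.032 4.25
v -0.285 2.917 3.138
v -0.715 2.65 4.069
v -0.245 2.482 3.032
v -0.675 2.215 3.963
v -0.019 2.093 3.025
v -0.45 1.826 3.956
v 0.341 1.839 3.119
v -0.09 1.572 4.05
v 0.752 1.778 3.291
v 0.321 1.512 4.222
v 1.12 1.926 3.504
v 0.689 1.659 4.435
v 1.361 2.246 3.707
v 0.931 1.979 4.638
v 1.42 2.667 3.855
v 0.989 2.4 4.786
v -2.051 -2.468 0.744
v -1.681 -2.828 -0.089
v 0.1 -2.833 0.703
v -0.269 -2.472 1.536
v -1.673 -2.158 -0.105
v 0.109 -2.162 0.687
v -1.841 -1.633 0.276
v -0.059 -1.637 1.068
v -2.107 -1.498 0.876
v -0.325 -1.503 1.668
v -2.347 -1.818 1.414
v -0.566 -1.822 2.206
v -2.449 -2.441 1.639
v -0.667 -2.445 2.431
v -2.364 -3.077 1.445
v -0.582 -3.081 2.237
v -2.133 -3.428 0.923
v -0.351 -3.432 1.715
v -1.863 -3.33 0.317
v -0.081 -3.334 1.109
v -2.212 -1.004 2.391
v -1.648 -1.563 2.299
v -2.672 -1.637 3.421
v -2.108 -2.196 3.329
v -1.906 -1.459 3.562
v -1.622 -1.068 2.926
v -2.698 -2.132 2.794
v -2.414 -1.741 2.158
v -1.949 -2.26 2.549
v -1.459 -1.844 3.023
v -2.861 -1.356 2.697
v -2.371 -0.94 3.171
v -1.89 -1.228 2.255
v -2.43 -1.972 3.465
v -2.311 -1.539 3.602
v -1.98 -1.867 3.548
v -1.874 -0.937 2.623
v -1.543 -1.265 2.569
v -1.694 -1.204 3.311
v -2.777 -1.935 3.151
v -2.446 -2.263 3.097
v -2.34 -1.333 2.172
v -2.009 -1.661 2.118
v -2.626 -1.996 2.409
v -1.735 -1.966 2.347
v -2.005 -2.338 2.953
v -2.352 -2.301 2.638
v -2.185 -2.071 2.264
v -1.447 -1.722 2.626
v -1.717 -2.094 3.232
v -1.598 -1.66 3.369
v -1.431 -1.43 2.995
v -1.624 -2.131 2.773
v -2.603 -1.106 2.488
v -2.873 -1.478 3.094
v -2.889 -1.77 2.725
v -2.722 -1.54 2.351
v -2.315 -0.862 2.767
v -2.585 -1.234 3.373
v -2.135 -1.129 3.456
v -1.968 -0.899 3.082
v -2.696 -1.069 2.947
f 2 4 1
f 5 2 1
f 1 4 3
f 3 5 1
f 2 8 4
f 6 2 5
f 6 8 2
f 4 8 3
f 7 5 3
f 3 8 7
f 7 6 5
f 8 6 7
f 10 9 13
f 10 13 11
f 11 13 14
f 11 14 12
f 13 9 15
f 13 15 14
f 14 15 16
f 14 16 12
f 15 9 17
f 15 17 16
f 16 17 18
f 16 18 12
f 17 9 19
f 17 19 18
f 18 19 20
f 18 20 12
f 19 9 21
f 19 21 20
f 20 21 22
f 20 22 12
f 21 9 23
f 21 23 22
f 22 23 24
f 22 24 12
f 23 9 25
f 23 25 24
f 24 25 26
f 24 26 12
f 25 9 27
f 25 27 26
f 26 27 28
f 26 28 12
f 27 9 29
f 27 29 28
f 28 29 30
f 28 30 12
f 29 9 31
f 29 31 30
f 30 31 32
f 30 32 12
f 31 9 33
f 31 33 32
f 32 33 34
f 32 34 12
f 33 9 35
f 33 35 34
f 34 35 36
f 34 36 12
f 35 9 10
f 35 10 36
f 36 10 11
f 36 11 12
f 38 37 41
f 38 41 39
f 39 41 42
f 39 42 40
f 41 37 43
f 41 43 42
f 42 43 44
f 42 44 40
f 43 37 45
f 43 45 44
f 44 45 46
f 44 46 40
f 45 37 47
f 45 47 46
f 46 47 48
f 46 48 40
f 47 37 49
f 47 49 48
f 48 49 50
f 48 50 40
f 49 37 51
f 49 51 50
f 50 51 52
f 50 52 40
f 51 37 53
f 51 53 52
f 52 53 54
f 52 54 40
f 53 37 55
f 53 55 54
f 54 55 56
f 54 56 40
f 55 37 38
f 55 38 56
f 56 38 39
f 56 39 40
f 57 94 73
f 94 68 97
f 73 97 62
f 94 97 73
f 57 73 69
f 73 62 74
f 69 74 58
f 73 74 69
f 57 69 78
f 69 58 79
f 78 79 64
f 69 79 78
f 57 78 90
f 78 64 93
f 90 93 67
f 78 93 90
f 57 90 94
f 90 67 98
f 94 98 68
f 90 98 94
f 58 74 85
f 74 62 88
f 85 88 66
f 74 88 85
f 62 97 75
f 97 68 96
f 75 96 61
f 97 96 75
f 68 98 95
f 98 67 91
f 95 91 59
f 98 91 95
f 67 93 92
f 93 64 80
f 92 80 63
f 93 80 92
f 64 79 84
f 79 58 81
f 84 81 65
f 79 81 84
f 60 86 72
f 86 66 87
f 72 87 61
f 86 87 72
f 60 72 70
f 72 61 71
f 70 71 59
f 72 71 70
f 60 70 77
f 70 59 76
f 77 76 63
f 70 76 77
f 60 77 82
f 77 63 83
f 82 83 65
f 77 83 82
f 60 82 86
f 82 65 89
f 86 89 66
f 82 89 86
f 61 87 75
f 87 66 88
f 75 88 62
f 87 88 75
f 59 71 95
f 71 61 96
f 95 96 68
f 71 96 95
f 63 76 92
f 76 59 91
f 92 91 67
f 76 91 92
f 65 83 84
f 83 63 80
f 84 80 64
f 83 80 84
f 66 89 85
f 89 65 81
f 85 81 58
f 89 81 85



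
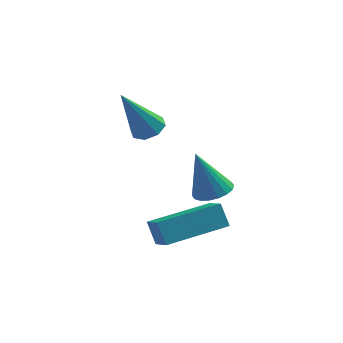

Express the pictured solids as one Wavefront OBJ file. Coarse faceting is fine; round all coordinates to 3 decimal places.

v 1.11 0.689 -0.296
v 1.49 -0.008 0.169
v 2.786 1.741 -0.086
v 3.166 1.044 0.378
v 1.394 0.376 -0.998
v 1.774 -0.321 -0.534
v 3.07 1.428 -0.789
v 3.45 0.731 -0.324
v 0.762 3.952 1.66
v 1.164 4.26 1.941
v 0.038 3.368 3.34
v 0.795 4.494 1.863
v 0.406 4.41 1.666
v 0.225 4.057 1.466
v 0.359 3.643 1.379
v 0.728 3.409 1.457
v 1.117 3.493 1.654
v 1.298 3.846 1.854
v 2.962 0.878 1.022
v 3.519 0.683 1.212
v 2.458 0.882 2.498
v 3.544 0.958 1.22
v 3.453 1.217 1.188
v 3.266 1.409 1.124
v 3.018 1.495 1.039
v 2.759 1.459 0.951
v 2.54 1.309 0.877
v 2.404 1.072 0.831
v 2.379 0.798 0.824
v 2.47 0.539 0.855
v 2.658 0.347 0.92
v 2.905 0.261 1.004
v 3.164 0.296 1.092
v 3.383 0.447 1.167
f 2 4 1
f 5 2 1
f 1 4 3
f 3 5 1
f 2 8 4
f 6 2 5
f 6 8 2
f 4 8 3
f 7 5 3
f 3 8 7
f 7 6 5
f 8 6 7
f 10 9 12
f 10 12 11
f 12 9 13
f 12 13 11
f 13 9 14
f 13 14 11
f 14 9 15
f 14 15 11
f 15 9 16
f 15 16 11
f 16 9 17
f 16 17 11
f 17 9 18
f 17 18 11
f 18 9 10
f 18 10 11
f 20 19 22
f 20 22 21
f 22 19 23
f 22 23 21
f 23 19 24
f 23 24 21
f 24 19 25
f 24 25 21
f 25 19 26
f 25 26 21
f 26 19 27
f 26 27 21
f 27 19 28
f 27 28 21
f 28 19 29
f 28 29 21
f 29 19 30
f 29 30 21
f 30 19 31
f 30 31 21
f 31 19 32
f 31 32 21
f 32 19 33
f 32 33 21
f 33 19 34
f 33 34 21
f 34 19 20
f 34 20 21



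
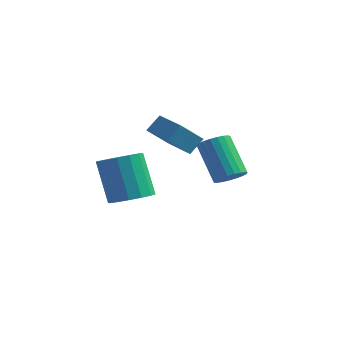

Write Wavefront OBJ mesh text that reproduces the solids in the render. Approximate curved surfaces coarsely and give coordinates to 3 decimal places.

v -0.547 3.011 3.787
v -0.269 3.597 4.467
v -0.024 3.905 2.801
v 0.254 4.492 3.481
v 0.926 2.228 3.859
v 1.204 2.815 4.539
v 1.449 3.123 2.873
v 1.727 3.709 3.553
v -0.527 1.828 0.353
v -0.022 2.679 0.371
v -0.909 3.164 2.325
v -1.413 2.312 2.307
v -0.466 2.793 0.141
v -1.353 3.277 2.095
v -0.926 2.648 -0.032
v -1.813 3.132 1.922
v -1.279 2.283 -0.102
v -2.166 2.768 1.853
v -1.43 1.796 -0.05
v -2.317 2.281 1.905
v -1.34 1.318 0.11
v -2.227 1.802 2.064
v -1.031 0.976 0.335
v -1.918 1.461 2.289
v -0.587 0.863 0.565
v -1.474 1.347 2.519
v -0.127 1.008 0.738
v -1.014 1.492 2.692
v 0.226 1.372 0.807
v -0.661 1.857 2.762
v 0.377 1.859 0.755
v -0.51 2.344 2.71
v 0.287 2.338 0.596
v -0.6 2.822 2.55
v 3.853 2.167 2.539
v 4.234 2.765 2.581
v 3.089 3.39 4.084
v 2.707 2.793 4.041
v 4.023 2.84 2.389
v 2.878 3.465 3.892
v 3.783 2.799 2.223
v 2.638 3.424 3.725
v 3.555 2.649 2.111
v 2.409 3.274 3.614
v 3.378 2.416 2.073
v 2.232 3.041 3.576
v 3.283 2.14 2.116
v 2.138 2.765 3.619
v 3.287 1.868 2.232
v 2.141 2.493 3.734
v 3.388 1.648 2.401
v 2.243 2.273 3.903
v 3.57 1.518 2.593
v 2.425 2.143 4.096
v 3.801 1.501 2.777
v 2.656 2.126 4.279
v 4.041 1.598 2.919
v 2.895 2.223 4.421
v 4.248 1.794 2.995
v 3.103 2.419 4.498
v 4.387 2.055 2.993
v 3.241 2.68 4.495
v 4.433 2.335 2.912
v 3.288 2.96 4.414
v 4.379 2.586 2.766
v 3.234 3.211 4.269
f 2 4 1
f 5 2 1
f 1 4 3
f 3 5 1
f 2 8 4
f 6 2 5
f 6 8 2
f 4 8 3
f 7 5 3
f 3 8 7
f 7 6 5
f 8 6 7
f 10 9 13
f 10 13 11
f 11 13 14
f 11 14 12
f 13 9 15
f 13 15 14
f 14 15 16
f 14 16 12
f 15 9 17
f 15 17 16
f 16 17 18
f 16 18 12
f 17 9 19
f 17 19 18
f 18 19 20
f 18 20 12
f 19 9 21
f 19 21 20
f 20 21 22
f 20 22 12
f 21 9 23
f 21 23 22
f 22 23 24
f 22 24 12
f 23 9 25
f 23 25 24
f 24 25 26
f 24 26 12
f 25 9 27
f 25 27 26
f 26 27 28
f 26 28 12
f 27 9 29
f 27 29 28
f 28 29 30
f 28 30 12
f 29 9 31
f 29 31 30
f 30 31 32
f 30 32 12
f 31 9 33
f 31 33 32
f 32 33 34
f 32 34 12
f 33 9 10
f 33 10 34
f 34 10 11
f 34 11 12
f 36 35 39
f 36 39 37
f 37 39 40
f 37 40 38
f 39 35 41
f 39 41 40
f 40 41 42
f 40 42 38
f 41 35 43
f 41 43 42
f 42 43 44
f 42 44 38
f 43 35 45
f 43 45 44
f 44 45 46
f 44 46 38
f 45 35 47
f 45 47 46
f 46 47 48
f 46 48 38
f 47 35 49
f 47 49 48
f 48 49 50
f 48 50 38
f 49 35 51
f 49 51 50
f 50 51 52
f 50 52 38
f 51 35 53
f 51 53 52
f 52 53 54
f 52 54 38
f 53 35 55
f 53 55 54
f 54 55 56
f 54 56 38
f 55 35 57
f 55 57 56
f 56 57 58
f 56 58 38
f 57 35 59
f 57 59 58
f 58 59 60
f 58 60 38
f 59 35 61
f 59 61 60
f 60 61 62
f 60 62 38
f 61 35 63
f 61 63 62
f 62 63 64
f 62 64 38
f 63 35 65
f 63 65 64
f 64 65 66
f 64 66 38
f 65 35 36
f 65 36 66
f 66 36 37
f 66 37 38



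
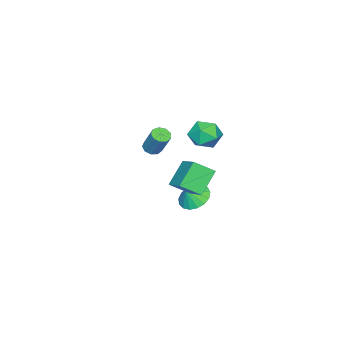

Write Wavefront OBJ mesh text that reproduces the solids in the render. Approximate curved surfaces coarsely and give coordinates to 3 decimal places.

v -3.736 2.827 1.617
v -2.69 3.044 1.852
v -3.37 1.096 1.588
v -2.324 1.313 1.823
v -3.1 1.482 2.575
v -3.327 2.551 2.593
v -2.733 1.589 0.847
v -2.96 2.658 0.865
v -2.071 2.279 1.377
v -2.298 2.213 2.444
v -3.762 1.927 0.996
v -3.989 1.861 2.063
v 2.328 2.076 3.251
v 2.882 1.965 3.179
v 3.226 2.773 4.576
v 2.672 2.884 4.649
v 2.79 2.302 3.007
v 3.134 3.11 4.404
v 2.482 2.534 2.949
v 2.826 3.342 4.346
v 2.102 2.551 3.032
v 2.446 3.359 4.43
v 1.827 2.346 3.219
v 2.171 3.154 4.616
v 1.787 2.015 3.42
v 2.131 2.823 4.817
v 2 1.712 3.543
v 2.344 2.52 4.94
v 2.366 1.58 3.529
v 2.71 2.387 4.926
v 2.715 1.68 3.386
v 3.059 2.487 4.783
v -3.232 1.903 -1.361
v -2.195 3.299 -0.478
v -1.95 1.79 -2.689
v -0.913 3.186 -1.806
v -2.527 0.894 -0.594
v -1.49 2.29 0.289
v -1.245 0.781 -1.922
v -0.208 2.177 -1.039
v -3.086 1.324 -3.731
v -2.524 0.652 -4.292
v -2.494 1.116 -2.889
v -2.287 1.086 -4.352
v -2.233 1.574 -4.27
v -2.374 2.004 -4.064
v -2.679 2.279 -3.782
v -3.076 2.335 -3.488
v -3.477 2.159 -3.25
v -3.787 1.792 -3.122
v -3.937 1.318 -3.133
v -3.892 0.845 -3.281
v -3.663 0.481 -3.532
v -3.301 0.311 -3.829
v -2.89 0.373 -4.103
f 1 12 6
f 1 6 2
f 1 2 8
f 1 8 11
f 1 11 12
f 2 6 10
f 6 12 5
f 12 11 3
f 11 8 7
f 8 2 9
f 4 10 5
f 4 5 3
f 4 3 7
f 4 7 9
f 4 9 10
f 5 10 6
f 3 5 12
f 7 3 11
f 9 7 8
f 10 9 2
f 14 13 17
f 14 17 15
f 15 17 18
f 15 18 16
f 17 13 19
f 17 19 18
f 18 19 20
f 18 20 16
f 19 13 21
f 19 21 20
f 20 21 22
f 20 22 16
f 21 13 23
f 21 23 22
f 22 23 24
f 22 24 16
f 23 13 25
f 23 25 24
f 24 25 26
f 24 26 16
f 25 13 27
f 25 27 26
f 26 27 28
f 26 28 16
f 27 13 29
f 27 29 28
f 28 29 30
f 28 30 16
f 29 13 31
f 29 31 30
f 30 31 32
f 30 32 16
f 31 13 14
f 31 14 32
f 32 14 15
f 32 15 16
f 34 36 33
f 37 34 33
f 33 36 35
f 35 37 33
f 34 40 36
f 38 34 37
f 38 40 34
f 36 40 35
f 39 37 35
f 35 40 39
f 39 38 37
f 40 38 39
f 42 41 44
f 42 44 43
f 44 41 45
f 44 45 43
f 45 41 46
f 45 46 43
f 46 41 47
f 46 47 43
f 47 41 48
f 47 48 43
f 48 41 49
f 48 49 43
f 49 41 50
f 49 50 43
f 50 41 51
f 50 51 43
f 51 41 52
f 51 52 43
f 52 41 53
f 52 53 43
f 53 41 54
f 53 54 43
f 54 41 55
f 54 55 43
f 55 41 42
f 55 42 43



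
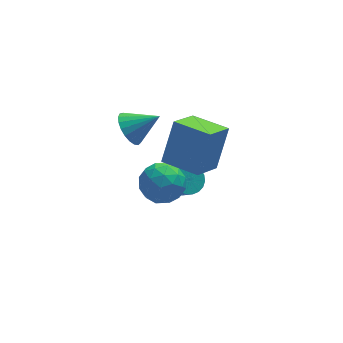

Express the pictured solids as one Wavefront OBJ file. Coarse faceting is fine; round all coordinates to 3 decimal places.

v -0.45 -0.861 -2.447
v 0.63 -1.056 -2.117
v -1.03 -2.264 -1.383
v 0.05 -2.459 -1.053
v -0.49 -1.509 -0.71
v -0.132 -0.641 -1.368
v -0.268 -2.679 -2.132
v 0.09 -1.811 -2.79
v 0.743 -2.18 -1.922
v 0.605 -1.456 -1.044
v -1.005 -1.864 -2.456
v -1.143 -1.14 -1.578
v 0.14 -0.835 -2.376
v -0.54 -2.485 -1.124
v -0.858 -1.926 -0.923
v -0.223 -2.041 -0.729
v -0.307 -0.591 -1.936
v 0.327 -0.706 -1.742
v -0.331 -0.972 -0.915
v -0.727 -2.614 -1.758
v -0.093 -2.729 -1.564
v -0.177 -1.279 -2.771
v 0.458 -1.394 -2.577
v -0.069 -2.348 -2.585
v 0.842 -1.61 -2.067
v 0.501 -2.435 -1.441
v 0.314 -2.564 -2.076
v 0.525 -2.054 -2.462
v 0.761 -1.185 -1.551
v 0.42 -2.01 -0.925
v 0.103 -1.451 -0.724
v 0.313 -0.942 -1.111
v 0.827 -1.846 -1.436
v -0.82 -1.31 -2.575
v -1.161 -2.135 -1.949
v -0.713 -2.378 -2.389
v -0.503 -1.869 -2.776
v -0.901 -0.885 -2.059
v -1.242 -1.71 -1.433
v -0.925 -1.266 -1.038
v -0.714 -0.756 -1.424
v -1.227 -1.474 -2.064
v -1.397 -0.651 1.682
v -0.903 -0.737 0.923
v -0.103 -0.949 2.558
v -0.868 -0.368 0.998
v -0.925 -0.047 1.191
v -1.063 0.169 1.469
v -1.259 0.243 1.784
v -1.479 0.163 2.081
v -1.685 -0.058 2.31
v -1.84 -0.381 2.43
v -1.919 -0.751 2.42
v -1.908 -1.104 2.283
v -1.808 -1.378 2.042
v -1.637 -1.526 1.739
v -1.425 -1.523 1.426
v -1.207 -1.37 1.157
v -1.023 -1.091 0.979
v 1.775 -3.369 0.637
v 0.61 -4.392 1.572
v 0.54 -2.02 0.574
v -0.625 -3.043 1.508
v 2.565 -2.557 2.512
v 1.4 -3.58 3.446
v 1.33 -1.208 2.448
v 0.165 -2.231 3.383
v 0.975 -0.31 -3.407
v 1.744 -0.114 -3.505
v 2.014 -0.794 -2.752
v 1.245 -0.99 -2.653
v 1.646 0.104 -3.273
v 1.916 -0.576 -2.52
v 1.432 0.25 -3.065
v 1.702 -0.43 -2.311
v 1.139 0.3 -2.915
v 1.409 -0.381 -2.162
v 0.818 0.243 -2.851
v 1.088 -0.437 -2.097
v 0.524 0.092 -2.882
v 0.793 -0.589 -2.129
v 0.307 -0.13 -3.005
v 0.577 -0.81 -2.251
v 0.207 -0.382 -3.196
v 0.476 -1.062 -2.443
v 0.239 -0.622 -3.425
v 0.508 -1.302 -2.671
v 0.398 -0.808 -3.65
v 0.668 -1.488 -2.897
v 0.657 -0.908 -3.833
v 0.927 -1.588 -3.08
v 0.972 -0.904 -3.942
v 1.241 -1.584 -3.189
v 1.286 -0.798 -3.959
v 1.556 -1.478 -3.206
v 1.547 -0.607 -3.88
v 1.817 -1.287 -3.127
v 1.709 -0.365 -3.719
v 1.979 -1.045 -2.966
f 1 38 17
f 38 12 41
f 17 41 6
f 38 41 17
f 1 17 13
f 17 6 18
f 13 18 2
f 17 18 13
f 1 13 22
f 13 2 23
f 22 23 8
f 13 23 22
f 1 22 34
f 22 8 37
f 34 37 11
f 22 37 34
f 1 34 38
f 34 11 42
f 38 42 12
f 34 42 38
f 2 18 29
f 18 6 32
f 29 32 10
f 18 32 29
f 6 41 19
f 41 12 40
f 19 40 5
f 41 40 19
f 12 42 39
f 42 11 35
f 39 35 3
f 42 35 39
f 11 37 36
f 37 8 24
f 36 24 7
f 37 24 36
f 8 23 28
f 23 2 25
f 28 25 9
f 23 25 28
f 4 30 16
f 30 10 31
f 16 31 5
f 30 31 16
f 4 16 14
f 16 5 15
f 14 15 3
f 16 15 14
f 4 14 21
f 14 3 20
f 21 20 7
f 14 20 21
f 4 21 26
f 21 7 27
f 26 27 9
f 21 27 26
f 4 26 30
f 26 9 33
f 30 33 10
f 26 33 30
f 5 31 19
f 31 10 32
f 19 32 6
f 31 32 19
f 3 15 39
f 15 5 40
f 39 40 12
f 15 40 39
f 7 20 36
f 20 3 35
f 36 35 11
f 20 35 36
f 9 27 28
f 27 7 24
f 28 24 8
f 27 24 28
f 10 33 29
f 33 9 25
f 29 25 2
f 33 25 29
f 44 43 46
f 44 46 45
f 46 43 47
f 46 47 45
f 47 43 48
f 47 48 45
f 48 43 49
f 48 49 45
f 49 43 50
f 49 50 45
f 50 43 51
f 50 51 45
f 51 43 52
f 51 52 45
f 52 43 53
f 52 53 45
f 53 43 54
f 53 54 45
f 54 43 55
f 54 55 45
f 55 43 56
f 55 56 45
f 56 43 57
f 56 57 45
f 57 43 58
f 57 58 45
f 58 43 59
f 58 59 45
f 59 43 44
f 59 44 45
f 61 63 60
f 64 61 60
f 60 63 62
f 62 64 60
f 61 67 63
f 65 61 64
f 65 67 61
f 63 67 62
f 66 64 62
f 62 67 66
f 66 65 64
f 67 65 66
f 69 68 72
f 69 72 70
f 70 72 73
f 70 73 71
f 72 68 74
f 72 74 73
f 73 74 75
f 73 75 71
f 74 68 76
f 74 76 75
f 75 76 77
f 75 77 71
f 76 68 78
f 76 78 77
f 77 78 79
f 77 79 71
f 78 68 80
f 78 80 79
f 79 80 81
f 79 81 71
f 80 68 82
f 80 82 81
f 81 82 83
f 81 83 71
f 82 68 84
f 82 84 83
f 83 84 85
f 83 85 71
f 84 68 86
f 84 86 85
f 85 86 87
f 85 87 71
f 86 68 88
f 86 88 87
f 87 88 89
f 87 89 71
f 88 68 90
f 88 90 89
f 89 90 91
f 89 91 71
f 90 68 92
f 90 92 91
f 91 92 93
f 91 93 71
f 92 68 94
f 92 94 93
f 93 94 95
f 93 95 71
f 94 68 96
f 94 96 95
f 95 96 97
f 95 97 71
f 96 68 98
f 96 98 97
f 97 98 99
f 97 99 71
f 98 68 69
f 98 69 99
f 99 69 70
f 99 70 71



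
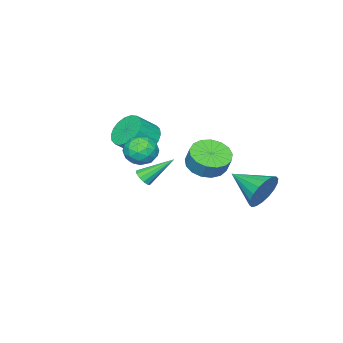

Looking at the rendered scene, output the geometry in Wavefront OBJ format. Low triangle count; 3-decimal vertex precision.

v 3.694 0.732 2.169
v 4.196 0.194 1.662
v 2.504 0.046 1.718
v 3.006 -0.492 1.211
v 3.041 -0.556 2.102
v 3.777 -0.132 2.381
v 2.923 0.372 0.999
v 3.659 0.796 1.278
v 3.72 -0.029 0.939
v 3.793 -0.602 1.621
v 2.907 0.842 1.759
v 2.98 0.269 2.441
v 4.05 0.523 1.955
v 2.65 -0.283 1.425
v 2.671 -0.321 1.949
v 2.966 -0.637 1.651
v 3.803 0.332 2.377
v 4.098 0.015 2.079
v 3.419 -0.426 2.338
v 2.602 0.225 1.301
v 2.897 -0.092 1.003
v 3.734 0.877 1.729
v 4.029 0.561 1.431
v 3.281 0.666 1.042
v 4.065 0.076 1.232
v 3.365 -0.327 0.967
v 3.317 0.181 0.843
v 3.749 0.43 1.007
v 4.108 -0.261 1.633
v 3.408 -0.664 1.368
v 3.429 -0.702 1.891
v 3.861 -0.453 2.055
v 3.828 -0.392 1.208
v 3.292 0.904 2.012
v 2.592 0.501 1.747
v 2.839 0.693 1.325
v 3.271 0.942 1.489
v 3.335 0.567 2.413
v 2.635 0.164 2.148
v 2.951 -0.19 2.373
v 3.383 0.059 2.537
v 2.872 0.632 2.172
v 0.21 -2.24 0.386
v 0.865 -1.592 -0.002
v 1.805 -2.011 0.887
v 1.15 -2.66 1.274
v 0.668 -1.354 0.319
v 1.609 -1.773 1.207
v 0.381 -1.292 0.652
v 1.321 -1.711 1.541
v 0.059 -1.417 0.933
v 0.999 -1.837 1.822
v -0.232 -1.706 1.106
v 0.708 -2.125 1.995
v -0.437 -2.1 1.136
v 0.504 -2.52 2.024
v -0.513 -2.522 1.017
v 0.428 -2.942 1.906
v -0.445 -2.889 0.773
v 0.495 -3.308 1.662
v -0.249 -3.127 0.453
v 0.692 -3.546 1.341
v 0.039 -3.189 0.119
v 0.979 -3.608 1.008
v 0.361 -3.063 -0.162
v 1.301 -3.483 0.727
v 0.652 -2.775 -0.335
v 1.592 -3.194 0.554
v 0.856 -2.38 -0.364
v 1.797 -2.8 0.524
v 0.932 -1.958 -0.246
v 1.873 -2.378 0.643
v -1.019 3.937 -1.6
v -0.435 3.674 -2.469
v -0.961 2.083 -1
v -0.099 3.789 -2.145
v 0.055 3.934 -1.714
v -0.004 4.079 -1.259
v -0.263 4.196 -0.872
v -0.673 4.262 -0.629
v -1.151 4.263 -0.578
v -1.603 4.2 -0.73
v -1.939 4.085 -1.054
v -2.093 3.941 -1.486
v -2.034 3.796 -1.94
v -1.774 3.679 -2.327
v -1.364 3.613 -2.57
v -0.886 3.612 -2.621
v -0.022 1.287 -0.179
v 0.894 0.798 -0.135
v 1.079 1.223 0.762
v 0.162 1.713 0.719
v 1 1.228 -0.361
v 1.184 1.653 0.537
v 0.872 1.673 -0.545
v 1.056 2.098 0.352
v 0.539 2.029 -0.645
v 0.723 2.454 0.252
v 0.077 2.215 -0.639
v 0.262 2.64 0.259
v -0.407 2.189 -0.527
v -0.223 2.614 0.371
v -0.803 1.956 -0.335
v -0.619 2.381 0.563
v -1.021 1.57 -0.107
v -0.836 1.995 0.79
v -1.009 1.12 0.104
v -0.824 1.545 1.001
v -0.771 0.707 0.25
v -0.587 1.132 1.148
v -0.362 0.428 0.298
v -0.178 0.853 1.196
v 0.125 0.346 0.237
v 0.309 0.771 1.135
v 0.578 0.479 0.081
v 0.763 0.904 0.978
v -0.301 -2.84 -2.674
v 0.175 -2.675 -2.431
v -1.319 -1.72 -1.446
v 0.119 -2.47 -2.664
v -0.071 -2.383 -2.901
v -0.333 -2.441 -3.065
v -0.586 -2.626 -3.106
v -0.748 -2.879 -3.009
v -0.768 -3.12 -2.806
v -0.64 -3.272 -2.561
v -0.404 -3.287 -2.352
v -0.135 -3.16 -2.245
v 0.081 -2.932 -2.274
f 1 38 17
f 38 12 41
f 17 41 6
f 38 41 17
f 1 17 13
f 17 6 18
f 13 18 2
f 17 18 13
f 1 13 22
f 13 2 23
f 22 23 8
f 13 23 22
f 1 22 34
f 22 8 37
f 34 37 11
f 22 37 34
f 1 34 38
f 34 11 42
f 38 42 12
f 34 42 38
f 2 18 29
f 18 6 32
f 29 32 10
f 18 32 29
f 6 41 19
f 41 12 40
f 19 40 5
f 41 40 19
f 12 42 39
f 42 11 35
f 39 35 3
f 42 35 39
f 11 37 36
f 37 8 24
f 36 24 7
f 37 24 36
f 8 23 28
f 23 2 25
f 28 25 9
f 23 25 28
f 4 30 16
f 30 10 31
f 16 31 5
f 30 31 16
f 4 16 14
f 16 5 15
f 14 15 3
f 16 15 14
f 4 14 21
f 14 3 20
f 21 20 7
f 14 20 21
f 4 21 26
f 21 7 27
f 26 27 9
f 21 27 26
f 4 26 30
f 26 9 33
f 30 33 10
f 26 33 30
f 5 31 19
f 31 10 32
f 19 32 6
f 31 32 19
f 3 15 39
f 15 5 40
f 39 40 12
f 15 40 39
f 7 20 36
f 20 3 35
f 36 35 11
f 20 35 36
f 9 27 28
f 27 7 24
f 28 24 8
f 27 24 28
f 10 33 29
f 33 9 25
f 29 25 2
f 33 25 29
f 44 43 47
f 44 47 45
f 45 47 48
f 45 48 46
f 47 43 49
f 47 49 48
f 48 49 50
f 48 50 46
f 49 43 51
f 49 51 50
f 50 51 52
f 50 52 46
f 51 43 53
f 51 53 52
f 52 53 54
f 52 54 46
f 53 43 55
f 53 55 54
f 54 55 56
f 54 56 46
f 55 43 57
f 55 57 56
f 56 57 58
f 56 58 46
f 57 43 59
f 57 59 58
f 58 59 60
f 58 60 46
f 59 43 61
f 59 61 60
f 60 61 62
f 60 62 46
f 61 43 63
f 61 63 62
f 62 63 64
f 62 64 46
f 63 43 65
f 63 65 64
f 64 65 66
f 64 66 46
f 65 43 67
f 65 67 66
f 66 67 68
f 66 68 46
f 67 43 69
f 67 69 68
f 68 69 70
f 68 70 46
f 69 43 71
f 69 71 70
f 70 71 72
f 70 72 46
f 71 43 44
f 71 44 72
f 72 44 45
f 72 45 46
f 74 73 76
f 74 76 75
f 76 73 77
f 76 77 75
f 77 73 78
f 77 78 75
f 78 73 79
f 78 79 75
f 79 73 80
f 79 80 75
f 80 73 81
f 80 81 75
f 81 73 82
f 81 82 75
f 82 73 83
f 82 83 75
f 83 73 84
f 83 84 75
f 84 73 85
f 84 85 75
f 85 73 86
f 85 86 75
f 86 73 87
f 86 87 75
f 87 73 88
f 87 88 75
f 88 73 74
f 88 74 75
f 90 89 93
f 90 93 91
f 91 93 94
f 91 94 92
f 93 89 95
f 93 95 94
f 94 95 96
f 94 96 92
f 95 89 97
f 95 97 96
f 96 97 98
f 96 98 92
f 97 89 99
f 97 99 98
f 98 99 100
f 98 100 92
f 99 89 101
f 99 101 100
f 100 101 102
f 100 102 92
f 101 89 103
f 101 103 102
f 102 103 104
f 102 104 92
f 103 89 105
f 103 105 104
f 104 105 106
f 104 106 92
f 105 89 107
f 105 107 106
f 106 107 108
f 106 108 92
f 107 89 109
f 107 109 108
f 108 109 110
f 108 110 92
f 109 89 111
f 109 111 110
f 110 111 112
f 110 112 92
f 111 89 113
f 111 113 112
f 112 113 114
f 112 114 92
f 113 89 115
f 113 115 114
f 114 115 116
f 114 116 92
f 115 89 90
f 115 90 116
f 116 90 91
f 116 91 92
f 118 117 120
f 118 120 119
f 120 117 121
f 120 121 119
f 121 117 122
f 121 122 119
f 122 117 123
f 122 123 119
f 123 117 124
f 123 124 119
f 124 117 125
f 124 125 119
f 125 117 126
f 125 126 119
f 126 117 127
f 126 127 119
f 127 117 128
f 127 128 119
f 128 117 129
f 128 129 119
f 129 117 118
f 129 118 119

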